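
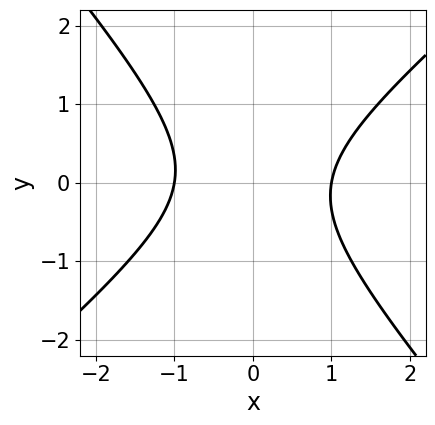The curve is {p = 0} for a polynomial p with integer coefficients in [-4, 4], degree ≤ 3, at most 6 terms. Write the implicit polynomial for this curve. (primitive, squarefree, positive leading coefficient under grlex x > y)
Degree: no degree-1 curve has this shape, so deg p = 2.
Observable constraints: the x-axis gridline crossings are at x ∈ {-1, 1}; the curve avoids every integer y-axis point in the box.
These observations pin down the coefficients.

3*x^2 - x*y - 3*y^2 - 3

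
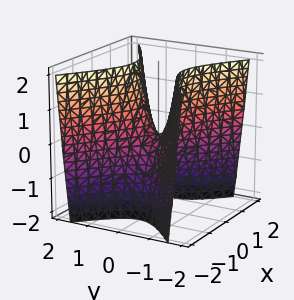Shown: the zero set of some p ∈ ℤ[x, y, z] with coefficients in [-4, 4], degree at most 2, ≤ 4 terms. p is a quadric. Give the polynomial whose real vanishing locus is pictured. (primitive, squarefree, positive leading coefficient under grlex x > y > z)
2*x^2 - 3*y^2 + z

The degree is 2 — a saddle surface; a quadric.
Symmetries: mirror symmetry x ↦ −x ⇒ only even powers of x; it's symmetric under y → −y, forcing even powers of y.
Reading off the gridlines: it crosses the y-axis at the gridline y = 0; one z-axis crossing is at z = 0; one x-axis crossing is at x = 0.
Assembling these constraints gives the stated polynomial.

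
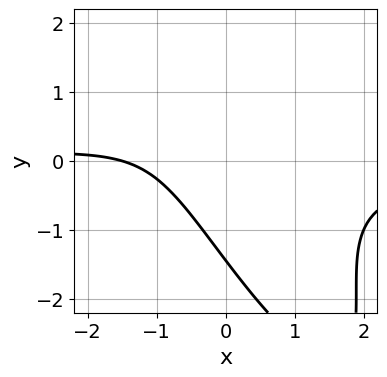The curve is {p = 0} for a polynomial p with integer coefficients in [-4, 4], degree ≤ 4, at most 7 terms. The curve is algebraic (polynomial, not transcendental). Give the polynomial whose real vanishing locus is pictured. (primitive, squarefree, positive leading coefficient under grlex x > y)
deg p = 3.
Solving for integer coefficients yields p as stated.

3*x^2*y + 3*x*y^2 + y^3 + 2*x + 3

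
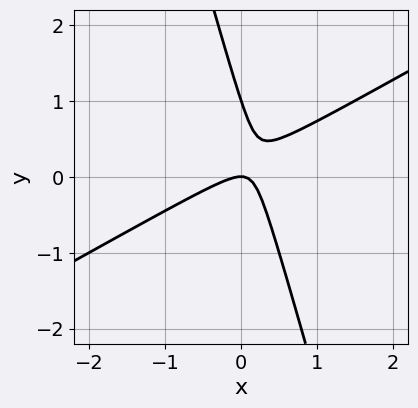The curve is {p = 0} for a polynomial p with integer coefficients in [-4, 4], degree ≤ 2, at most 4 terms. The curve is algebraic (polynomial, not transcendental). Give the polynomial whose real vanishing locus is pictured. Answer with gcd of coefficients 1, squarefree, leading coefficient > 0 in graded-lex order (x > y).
2*x^2 - 3*x*y - y^2 + y

First, degree: a generic line meets the curve in up to 2 points, so deg p = 2.
Next, checking where it meets the axes: one x-axis crossing is at x = 0; among the integer gridlines, it crosses the y-axis at y ∈ {0, 1}.
Finally, fitting integer coefficients to these (and the overall shape) gives p.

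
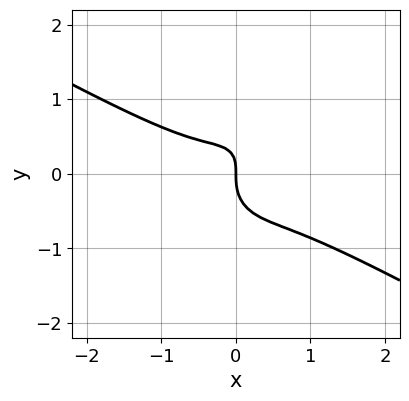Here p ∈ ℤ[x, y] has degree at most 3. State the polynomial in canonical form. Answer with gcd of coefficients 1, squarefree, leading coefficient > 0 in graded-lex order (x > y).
First, degree: no degree-2 curve has this shape, so deg p = 3.
Then, checking where it meets the axes: one x-axis crossing is at x = 0; it crosses the y-axis at the gridline y = 0.
Finally, matching integer coefficients to the picture gives p.

2*x^3 + 3*x^2*y + 2*y^3 - x*y + x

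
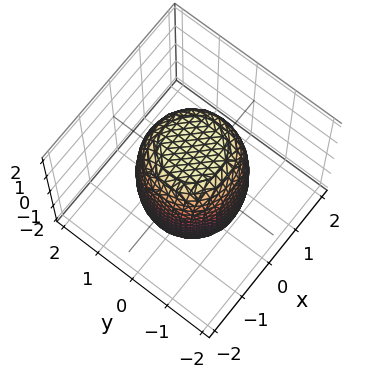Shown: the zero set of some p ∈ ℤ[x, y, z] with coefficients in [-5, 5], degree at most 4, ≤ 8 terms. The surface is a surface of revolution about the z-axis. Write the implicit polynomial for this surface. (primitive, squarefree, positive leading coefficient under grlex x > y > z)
2*x^4 + 4*x^2*y^2 + 2*y^4 - x^2 - y^2 + z^2 - 3

1. Degree: a generic line meets the surface in up to 4 points, so deg p = 4.
2. Symmetries: the z-axis is an axis of rotation, so x and y enter only as x² + y².
3. Observable constraints: a circular section at z = 1 has radius between 1 and 2.
4. Together with the visible shape, these determine p as stated.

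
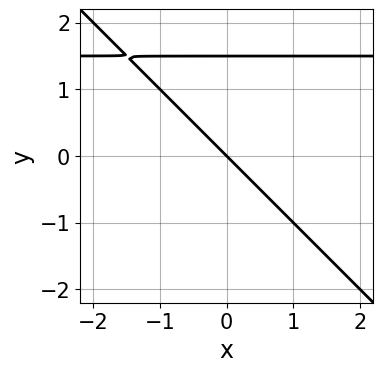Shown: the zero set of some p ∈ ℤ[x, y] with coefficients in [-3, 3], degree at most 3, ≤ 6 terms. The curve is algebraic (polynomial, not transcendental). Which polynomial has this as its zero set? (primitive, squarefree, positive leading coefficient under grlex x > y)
2*x*y + 2*y^2 - 3*x - 3*y

1. deg p = 2. The shape is more complex than any degree-1 curve.
2. From the visible intercepts: it crosses the y-axis at the gridline y = 0; one x-axis crossing is at x = 0.
3. These observations pin down the coefficients.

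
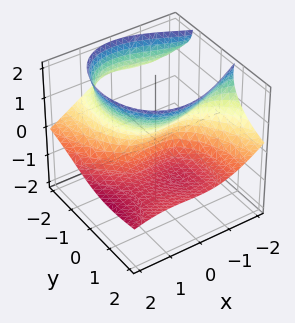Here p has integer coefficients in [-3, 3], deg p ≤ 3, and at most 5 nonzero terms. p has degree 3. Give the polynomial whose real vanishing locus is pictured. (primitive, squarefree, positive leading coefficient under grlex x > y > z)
x^3 + 2*x^2*z + 2*y^2*z - 3*z^2 + 3*y

First, deg p = 3. The shape is more complex than any degree-2 surface.
Then, checking where it meets the axes: it meets the y-axis at y = 0 (among the integer gridlines); one x-axis crossing is at x = 0; it crosses the z-axis at the gridline z = 0.
Finally, assembling these constraints gives the stated polynomial.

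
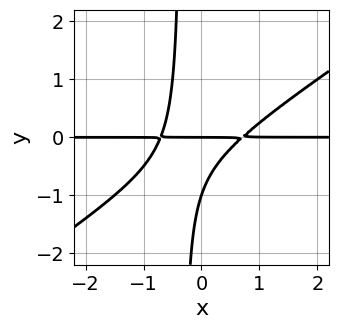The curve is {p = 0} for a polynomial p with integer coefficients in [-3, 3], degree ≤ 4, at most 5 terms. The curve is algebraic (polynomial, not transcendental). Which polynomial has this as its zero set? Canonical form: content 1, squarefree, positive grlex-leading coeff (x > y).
2*x^2*y - 3*x*y^2 - y^2 - y

(a) deg p = 3. No degree-2 curve has this shape.
(b) Observable constraints: among the integer gridlines, it crosses the y-axis at y ∈ {-1, 0}; the visible x-axis segment lies entirely on the curve.
(c) Fitting integer coefficients to these (and the overall shape) gives p.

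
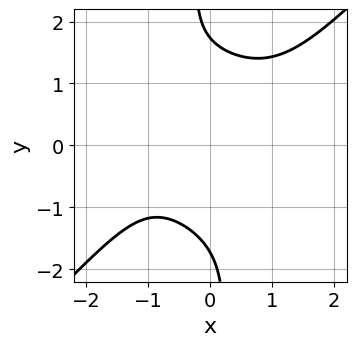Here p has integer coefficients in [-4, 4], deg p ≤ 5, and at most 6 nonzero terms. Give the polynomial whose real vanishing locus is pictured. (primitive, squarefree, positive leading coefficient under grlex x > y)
(a) Degree: no degree-3 curve has this shape, so deg p = 4.
(b) From the visible intercepts: no x-intercept at any integer in the box.
(c) Solving for integer coefficients yields p as stated.

x^4 - x*y^3 - y^2 + x + 3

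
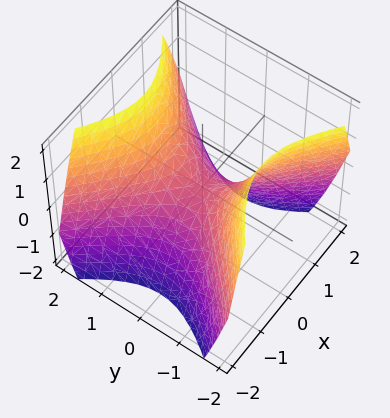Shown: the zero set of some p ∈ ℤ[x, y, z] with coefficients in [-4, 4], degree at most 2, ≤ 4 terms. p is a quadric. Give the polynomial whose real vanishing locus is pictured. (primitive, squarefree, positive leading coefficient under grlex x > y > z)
x^2 - y^2 + z

deg p = 2. A saddle surface; a quadric.
Symmetries: mirror symmetry x ↦ −x ⇒ only even powers of x; the y ↦ −y reflection is a symmetry, so y appears only in even powers.
Observable constraints: it meets the x-axis at x = 0 (among the integer gridlines); it crosses the z-axis at the gridline z = 0.
Matching integer coefficients to the picture gives p.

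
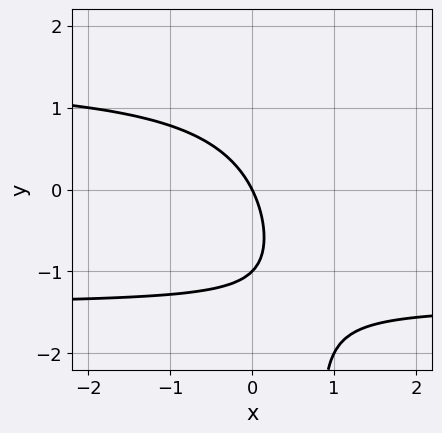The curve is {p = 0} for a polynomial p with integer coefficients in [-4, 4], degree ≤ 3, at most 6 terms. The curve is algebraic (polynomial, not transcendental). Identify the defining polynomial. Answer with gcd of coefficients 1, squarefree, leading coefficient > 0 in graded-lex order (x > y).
First, degree: no degree-2 curve has this shape, so deg p = 3.
Then, from the visible intercepts: the y-axis gridline crossings are at y ∈ {-1, 0}; it crosses the x-axis at the gridline x = 0.
Finally, these observations pin down the coefficients.

x*y^2 - y^2 - 2*x - y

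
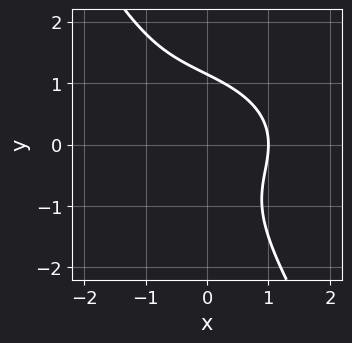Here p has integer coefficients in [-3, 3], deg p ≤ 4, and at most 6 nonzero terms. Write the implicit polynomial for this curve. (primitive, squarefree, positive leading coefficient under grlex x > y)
First, degree: the shape is more complex than any degree-2 curve, so deg p = 3.
Next, reading off the gridlines: one x-axis crossing is at x = 1.
Finally, putting this together gives p.

x^3 + 3*x*y^2 + 2*y^3 + 2*x^2 - 3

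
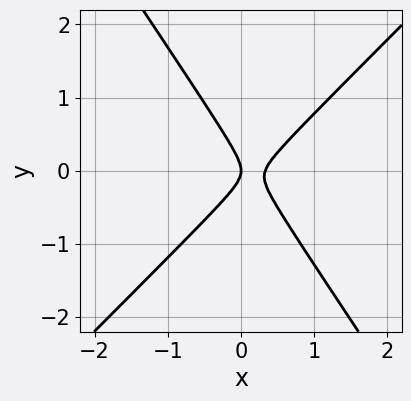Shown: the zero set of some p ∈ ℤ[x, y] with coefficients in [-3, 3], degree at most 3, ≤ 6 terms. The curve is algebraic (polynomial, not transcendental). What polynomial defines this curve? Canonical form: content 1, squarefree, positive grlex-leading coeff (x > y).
3*x^2 - x*y - 2*y^2 - x

First, degree: a generic line meets the curve in up to 2 points, so deg p = 2.
Then, from the axis intercepts and sections: it crosses the x-axis at the gridline x = 0; it meets the y-axis at y = 0 (among the integer gridlines).
Finally, the integer polynomial consistent with all of this is the stated p.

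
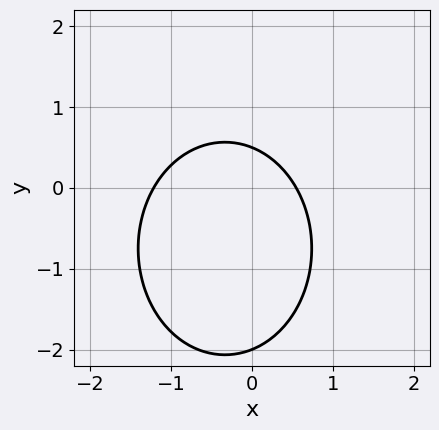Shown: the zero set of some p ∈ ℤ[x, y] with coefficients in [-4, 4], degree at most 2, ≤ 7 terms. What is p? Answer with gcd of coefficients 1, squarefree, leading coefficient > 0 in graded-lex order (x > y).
First, deg p = 2. The shape is more complex than any degree-1 curve.
Next, checking where it meets the axes: one y-axis crossing is at y = -2.
Finally, assembling these constraints gives the stated polynomial.

3*x^2 + 2*y^2 + 2*x + 3*y - 2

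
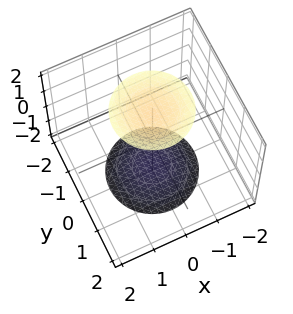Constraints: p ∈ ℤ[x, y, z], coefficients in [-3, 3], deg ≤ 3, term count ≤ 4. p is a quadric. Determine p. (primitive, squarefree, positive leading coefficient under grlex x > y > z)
x^2 + y^2 - z^2 + 3

First, I count 2 distinct pieces. They look like related sheets of one shape, so recover p as a whole.
Next, degree: two separate bowl-shaped sheets opening away from each other; a quadric, so deg p = 2.
Next, symmetry: the z-axis is an axis of rotation, so x and y enter only as x² + y²; mirror symmetry z ↦ −z ⇒ only even powers of z.
Then, from the visible intercepts: the surface avoids every integer y-axis point in the box; the surface avoids every integer x-axis point in the box; a circular section at z = 2 has radius exactly 1.
Finally, the integer polynomial consistent with all of this is the stated p.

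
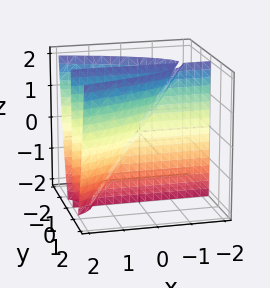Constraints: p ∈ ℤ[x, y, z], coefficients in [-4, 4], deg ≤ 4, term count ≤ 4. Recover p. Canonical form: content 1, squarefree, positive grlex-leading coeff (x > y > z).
3*y^3 - 3*x*y - 2*y*z

1. I count 2 distinct pieces.
2. Degree: a generic line meets the surface in up to 3 points, so deg p = 3.
3. Reading off the gridlines: the visible x-axis segment lies entirely on the surface; it crosses the y-axis at the gridline y = 0.
4. Fitting integer coefficients to these (and the overall shape) gives p.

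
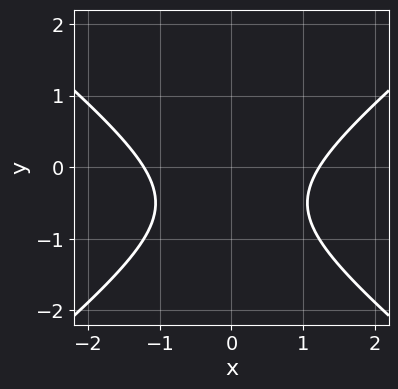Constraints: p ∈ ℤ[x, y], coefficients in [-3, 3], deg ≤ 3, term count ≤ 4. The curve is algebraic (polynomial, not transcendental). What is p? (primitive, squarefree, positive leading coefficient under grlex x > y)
2*x^2 - 3*y^2 - 3*y - 3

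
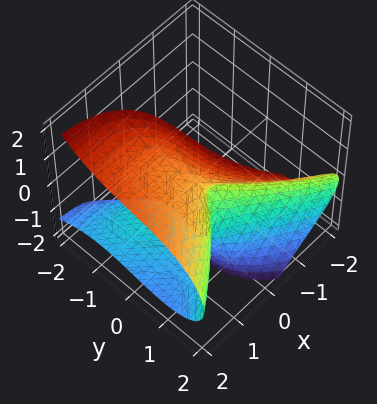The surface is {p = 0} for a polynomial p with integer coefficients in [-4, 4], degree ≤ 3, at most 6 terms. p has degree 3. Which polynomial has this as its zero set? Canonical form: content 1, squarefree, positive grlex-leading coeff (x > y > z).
First, the degree is 3 — no degree-2 surface has this shape.
Next, from the axis intercepts and sections: it meets the x-axis at x = 0 (among the integer gridlines); it meets the z-axis at z = 0 (among the integer gridlines).
Finally, solving for integer coefficients yields p as stated.

x*y*z + 3*x*z^2 + y^3 - 2*x^2 - z^2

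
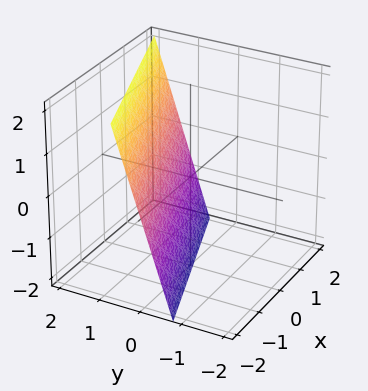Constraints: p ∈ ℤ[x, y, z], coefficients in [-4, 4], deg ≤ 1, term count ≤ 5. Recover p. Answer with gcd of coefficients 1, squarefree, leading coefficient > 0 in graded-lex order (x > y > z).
x - 3*y + z + 2

(a) Degree: the surface is flat (a plane), so deg p = 1.
(b) From the axis intercepts and sections: it crosses the x-axis at the gridline x = -2; it meets the z-axis at z = -2 (among the integer gridlines).
(c) Matching integer coefficients to the picture gives p.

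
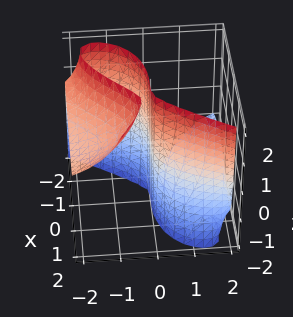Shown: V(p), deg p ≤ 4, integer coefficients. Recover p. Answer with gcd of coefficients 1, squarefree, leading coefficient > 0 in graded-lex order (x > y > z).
x^3 + 2*x*y*z - 2*y^2*z - 3*y

1. deg p = 3. The shape is more complex than any degree-2 surface.
2. Reading off the gridlines: one x-axis crossing is at x = 0; one y-axis crossing is at y = 0.
3. Solving for integer coefficients yields p as stated. Check: (0, 0, -2) on the z-axis lies on the surface, and p(0, 0, -2) = 0. ✓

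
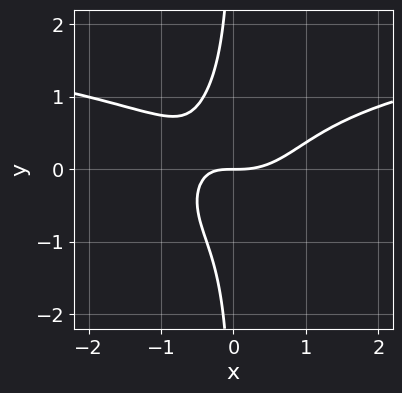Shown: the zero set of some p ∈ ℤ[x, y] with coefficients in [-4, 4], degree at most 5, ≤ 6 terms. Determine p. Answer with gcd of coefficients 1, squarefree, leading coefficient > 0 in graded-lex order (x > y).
x^3*y + 3*x*y^3 - 2*x^3 + 2*x*y + 2*y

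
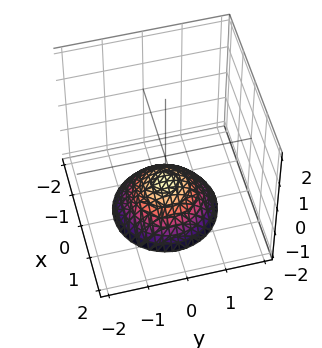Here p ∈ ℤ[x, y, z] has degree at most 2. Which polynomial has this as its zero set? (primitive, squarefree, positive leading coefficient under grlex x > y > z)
2*x^2 + 2*y^2 + 3*z + 3

First, the degree is 2 — the shape is more complex than any degree-1 surface.
Then, symmetries: rotational symmetry about the z-axis ⇒ p depends on x, y only through x² + y².
Next, observable constraints: the surface avoids every integer x-axis point in the box; it crosses the z-axis at the gridline z = -1; a circular section at z = -2 has radius between 1 and 2; the surface avoids every integer y-axis point in the box.
Finally, the integer polynomial consistent with all of this is the stated p.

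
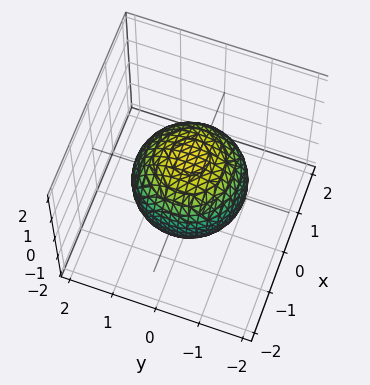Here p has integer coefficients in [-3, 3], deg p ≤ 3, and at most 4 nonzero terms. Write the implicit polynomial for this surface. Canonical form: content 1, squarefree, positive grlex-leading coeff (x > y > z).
1. deg p = 2. Bounded and convex; a quadric.
2. Symmetries: mirror symmetry z ↦ −z ⇒ only even powers of z; the z-axis is an axis of rotation, so x and y enter only as x² + y².
3. Reading off the gridlines: a circular section at z = 1 has radius between 0 and 1.
4. Assembling these constraints gives the stated polynomial.

2*x^2 + 2*y^2 + 2*z^2 - 3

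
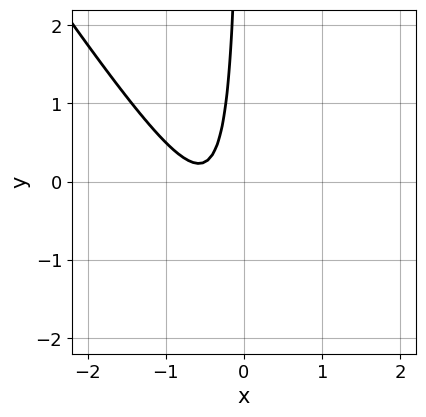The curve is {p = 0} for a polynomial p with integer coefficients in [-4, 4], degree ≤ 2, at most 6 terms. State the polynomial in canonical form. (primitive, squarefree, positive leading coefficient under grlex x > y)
3*x^2 + 2*x*y + 3*x + 1

Degree: no degree-1 curve has this shape, so deg p = 2.
From the visible intercepts: the curve avoids every integer x-axis point in the box; it misses every integer gridline on the y-axis.
Fitting integer coefficients to these (and the overall shape) gives p.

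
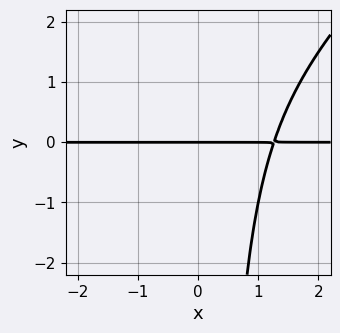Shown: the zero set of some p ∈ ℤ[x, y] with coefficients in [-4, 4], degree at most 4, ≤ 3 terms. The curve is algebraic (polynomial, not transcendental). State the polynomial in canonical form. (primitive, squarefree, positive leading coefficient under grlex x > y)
x^3*y - x^2*y^2 - 2*y

(a) Degree: no degree-3 curve has this shape, so deg p = 4.
(b) From the axis intercepts and sections: every point of the x-axis in the box is on the curve; it meets the y-axis at y = 0 (among the integer gridlines).
(c) Together with the visible shape, these determine p as stated.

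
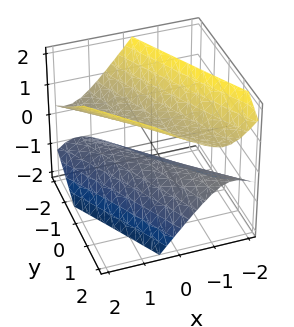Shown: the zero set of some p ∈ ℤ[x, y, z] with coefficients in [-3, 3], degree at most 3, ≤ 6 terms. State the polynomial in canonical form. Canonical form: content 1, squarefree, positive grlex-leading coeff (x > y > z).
2*x^2 + 3*x*y - x*z + y^2 - 2*z^2 + 1

(a) I count 2 distinct pieces.
(b) Degree: a generic line meets the surface in up to 2 points, so deg p = 2.
(c) Observable constraints: no x-intercept at any integer in the box; it misses every integer gridline on the y-axis.
(d) Putting this together gives p.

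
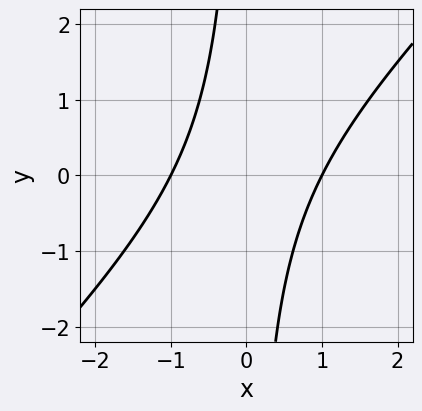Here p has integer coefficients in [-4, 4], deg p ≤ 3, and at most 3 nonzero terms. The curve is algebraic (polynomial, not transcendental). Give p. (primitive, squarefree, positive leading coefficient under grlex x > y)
x^2 - x*y - 1

1. The degree is 2 — a generic line meets the curve in up to 2 points.
2. From the axis intercepts and sections: the x-axis gridline crossings are at x ∈ {-1, 1}; the curve avoids every integer y-axis point in the box.
3. Solving for integer coefficients yields p as stated.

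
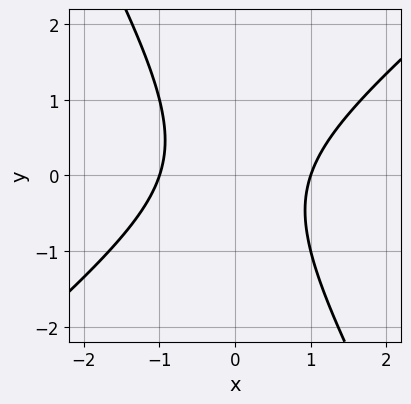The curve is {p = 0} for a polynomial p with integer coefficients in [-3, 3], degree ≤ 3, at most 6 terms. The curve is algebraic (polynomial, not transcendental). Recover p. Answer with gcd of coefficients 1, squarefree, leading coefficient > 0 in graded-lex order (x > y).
1. The degree is 2 — no degree-1 curve has this shape.
2. From the axis intercepts and sections: among the integer gridlines, it crosses the x-axis at x ∈ {-1, 1}; no y-intercept at any integer in the box.
3. The integer polynomial consistent with all of this is the stated p.

3*x^2 - 2*x*y - 2*y^2 - 3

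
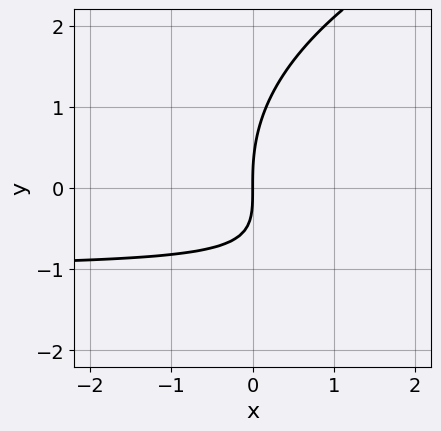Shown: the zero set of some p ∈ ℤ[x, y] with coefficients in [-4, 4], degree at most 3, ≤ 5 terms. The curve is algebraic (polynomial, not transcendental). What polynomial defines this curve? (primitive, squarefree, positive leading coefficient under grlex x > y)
(a) deg p = 3.
(b) From the axis intercepts and sections: it crosses the x-axis at the gridline x = 0; one y-axis crossing is at y = 0.
(c) These observations pin down the coefficients.

y^3 - 3*x*y - 3*x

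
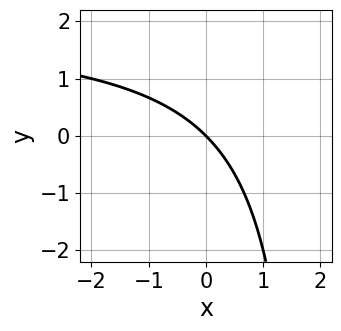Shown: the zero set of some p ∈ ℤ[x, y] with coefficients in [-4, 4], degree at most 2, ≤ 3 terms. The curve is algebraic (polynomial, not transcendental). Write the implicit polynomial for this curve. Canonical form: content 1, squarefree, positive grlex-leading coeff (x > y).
x*y - 2*x - 2*y

Degree: no degree-1 curve has this shape, so deg p = 2.
Against the integer gridlines: one x-axis crossing is at x = 0; one y-axis crossing is at y = 0.
Matching integer coefficients to the picture gives p.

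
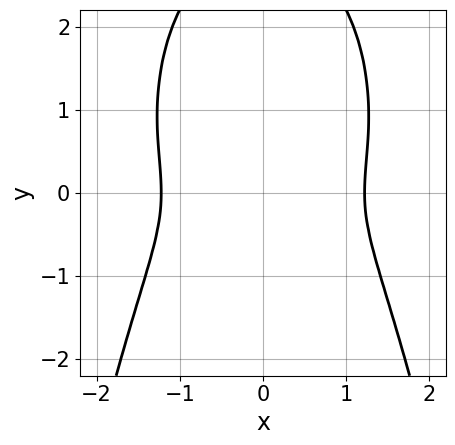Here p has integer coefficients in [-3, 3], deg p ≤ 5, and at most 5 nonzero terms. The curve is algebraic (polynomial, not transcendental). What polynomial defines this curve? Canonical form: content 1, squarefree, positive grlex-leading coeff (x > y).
2*x^4 + x^2*y^2 + y^3 - 3*x^2 - 3*y^2

1. Degree: no degree-3 curve has this shape, so deg p = 4.
2. Symmetries: mirror symmetry x ↦ −x ⇒ only even powers of x.
3. Fitting integer coefficients to these (and the overall shape) gives p.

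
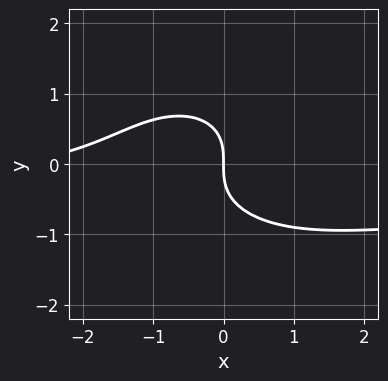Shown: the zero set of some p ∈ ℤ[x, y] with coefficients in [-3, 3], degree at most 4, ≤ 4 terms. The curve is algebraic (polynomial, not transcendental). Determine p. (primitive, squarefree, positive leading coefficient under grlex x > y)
(a) Degree: a generic line meets the curve in up to 3 points, so deg p = 3.
(b) Checking where it meets the axes: it meets the y-axis at y = 0 (among the integer gridlines); it meets the x-axis at x = 0 (among the integer gridlines).
(c) Solving for integer coefficients yields p as stated.

2*x^2*y + 3*y^3 + x^2 + 3*x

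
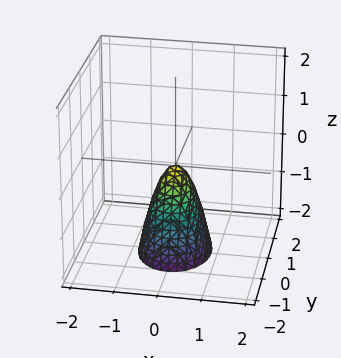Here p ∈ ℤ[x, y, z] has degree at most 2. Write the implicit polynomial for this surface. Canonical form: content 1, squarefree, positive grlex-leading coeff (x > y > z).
3*x^2 + 2*y^2 + z

deg p = 2. A paraboloid; a quadric.
Symmetries: it's symmetric under y → −y, forcing even powers of y; it's symmetric under x → −x, forcing even powers of x.
From the visible intercepts: one y-axis crossing is at y = 0; one x-axis crossing is at x = 0; it crosses the z-axis at the gridline z = 0.
Together with the visible shape, these determine p as stated.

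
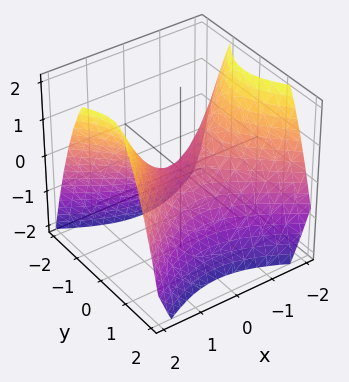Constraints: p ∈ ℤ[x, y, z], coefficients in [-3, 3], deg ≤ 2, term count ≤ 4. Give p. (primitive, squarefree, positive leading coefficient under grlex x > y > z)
2*x^2 - 3*y^2 - 3*z

(a) The degree is 2 — a hyperbolic paraboloid; a quadric.
(b) Symmetries: mirror symmetry x ↦ −x ⇒ only even powers of x; the y ↦ −y reflection is a symmetry, so y appears only in even powers.
(c) Reading off the gridlines: it meets the z-axis at z = 0 (among the integer gridlines); one x-axis crossing is at x = 0; it meets the y-axis at y = 0 (among the integer gridlines).
(d) Putting this together gives p.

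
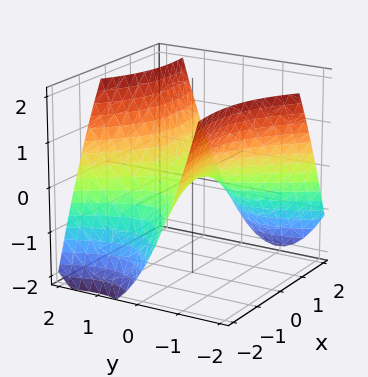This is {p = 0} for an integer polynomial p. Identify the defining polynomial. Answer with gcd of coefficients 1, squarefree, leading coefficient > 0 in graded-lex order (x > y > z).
First, degree: a generic line meets the surface in up to 2 points, so deg p = 2.
Then, reading off the gridlines: one y-axis crossing is at y = 0; it meets the z-axis at z = 0 (among the integer gridlines).
Finally, these observations pin down the coefficients.

x^2 - 2*x*y - 2*y^2 + 3*z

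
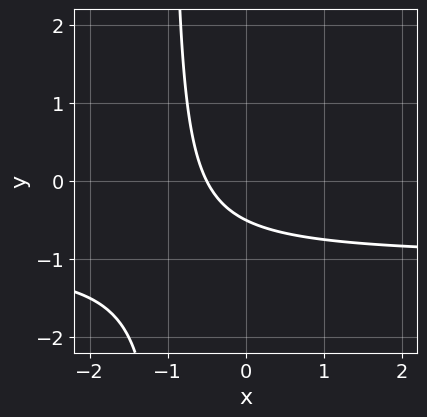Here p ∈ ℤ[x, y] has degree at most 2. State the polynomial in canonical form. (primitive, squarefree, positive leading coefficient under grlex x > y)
2*x*y + 2*x + 2*y + 1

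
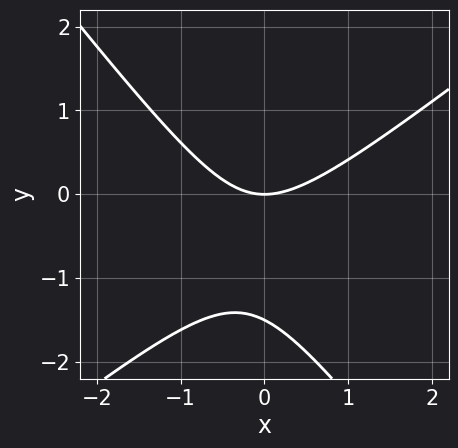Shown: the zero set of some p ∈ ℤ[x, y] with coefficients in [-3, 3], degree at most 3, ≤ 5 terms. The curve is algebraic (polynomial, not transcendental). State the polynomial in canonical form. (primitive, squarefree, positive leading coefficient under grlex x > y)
2*x^2 - x*y - 2*y^2 - 3*y

1. The degree is 2 — the shape is more complex than any degree-1 curve.
2. Against the integer gridlines: it meets the y-axis at y = 0 (among the integer gridlines); it meets the x-axis at x = 0 (among the integer gridlines).
3. Fitting integer coefficients to these (and the overall shape) gives p.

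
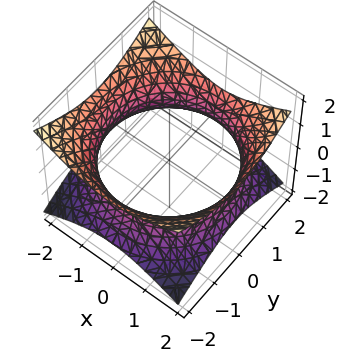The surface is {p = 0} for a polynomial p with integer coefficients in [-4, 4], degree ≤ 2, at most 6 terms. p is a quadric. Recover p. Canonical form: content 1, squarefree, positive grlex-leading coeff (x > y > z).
x^2 + y^2 - 2*z^2 - 3

(a) deg p = 2. One connected sheet with a waist; a quadric.
(b) Symmetries: rotational symmetry about the z-axis ⇒ p depends on x, y only through x² + y²; mirror symmetry z ↦ −z ⇒ only even powers of z.
(c) Checking where it meets the axes: a circular section at z = 0 has radius between 1 and 2; it misses every integer gridline on the z-axis.
(d) Fitting integer coefficients to these (and the overall shape) gives p.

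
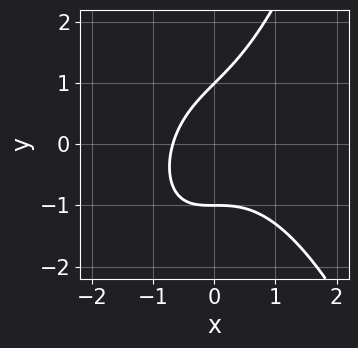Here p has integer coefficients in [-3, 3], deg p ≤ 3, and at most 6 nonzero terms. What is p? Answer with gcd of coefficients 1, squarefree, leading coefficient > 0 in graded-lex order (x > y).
First, the degree is 3 — a generic line meets the curve in up to 3 points.
Then, reading off the gridlines: among the integer gridlines, it crosses the y-axis at y ∈ {-1, 1}.
Finally, fitting integer coefficients to these (and the overall shape) gives p.

x^3 + x*y - y^2 + x + 1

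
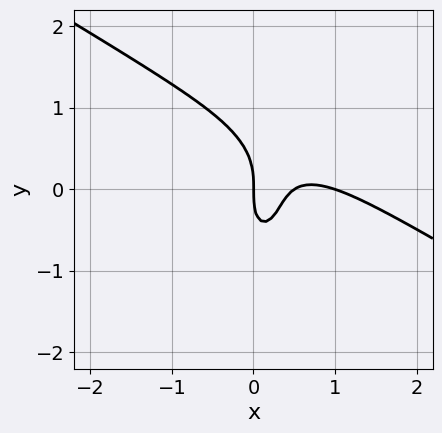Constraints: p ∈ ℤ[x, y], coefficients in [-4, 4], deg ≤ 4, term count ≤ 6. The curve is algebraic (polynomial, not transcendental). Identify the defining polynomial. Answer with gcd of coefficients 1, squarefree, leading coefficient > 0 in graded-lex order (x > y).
2*x^3 + 3*x^2*y + y^3 - 3*x^2 + x

The degree is 3 — the shape is more complex than any degree-2 curve.
Against the integer gridlines: it crosses the y-axis at the gridline y = 0; among the integer gridlines, it crosses the x-axis at x ∈ {0, 1}.
Together with the visible shape, these determine p as stated.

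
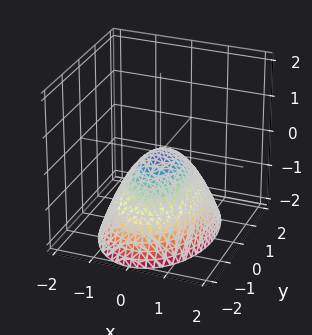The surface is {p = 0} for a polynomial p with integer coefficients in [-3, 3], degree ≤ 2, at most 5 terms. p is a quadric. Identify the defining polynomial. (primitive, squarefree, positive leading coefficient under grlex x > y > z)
2*x^2 + y^2 + 2*z

First, degree: a single bowl opening along one axis; a quadric, so deg p = 2.
Then, symmetries: mirror symmetry x ↦ −x ⇒ only even powers of x; it's symmetric under y → −y, forcing even powers of y.
Then, checking where it meets the axes: it meets the x-axis at x = 0 (among the integer gridlines); it crosses the z-axis at the gridline z = 0.
Finally, fitting integer coefficients to these (and the overall shape) gives p.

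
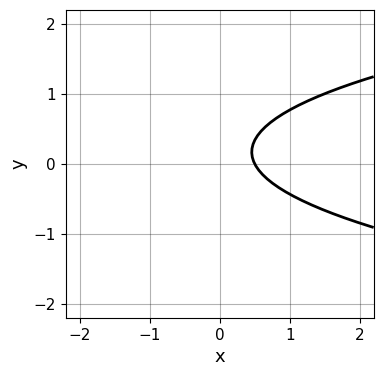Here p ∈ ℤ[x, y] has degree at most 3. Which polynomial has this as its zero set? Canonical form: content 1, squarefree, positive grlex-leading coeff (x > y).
1. deg p = 2. No degree-1 curve has this shape.
2. Reading off the gridlines: no y-intercept at any integer in the box.
3. Together with the visible shape, these determine p as stated.

3*y^2 - 2*x - y + 1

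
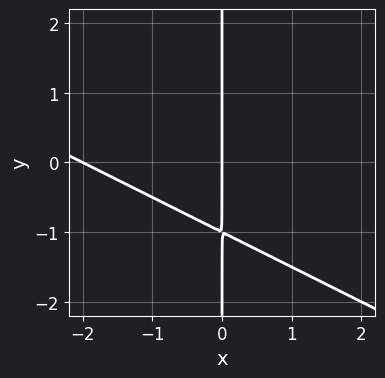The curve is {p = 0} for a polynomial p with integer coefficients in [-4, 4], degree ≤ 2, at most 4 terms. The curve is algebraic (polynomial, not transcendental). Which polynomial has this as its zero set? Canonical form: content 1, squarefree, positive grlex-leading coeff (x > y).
x^2 + 2*x*y + 2*x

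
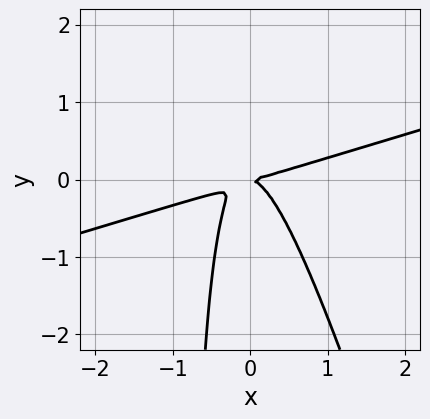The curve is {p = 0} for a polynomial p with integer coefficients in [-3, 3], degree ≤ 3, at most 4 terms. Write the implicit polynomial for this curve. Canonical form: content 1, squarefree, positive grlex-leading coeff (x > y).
x^3 - 3*x^2*y - x*y^2 - y^2

deg p = 3. No degree-2 curve has this shape.
Checking where it meets the axes: one y-axis crossing is at y = 0; one x-axis crossing is at x = 0.
Fitting integer coefficients to these (and the overall shape) gives p.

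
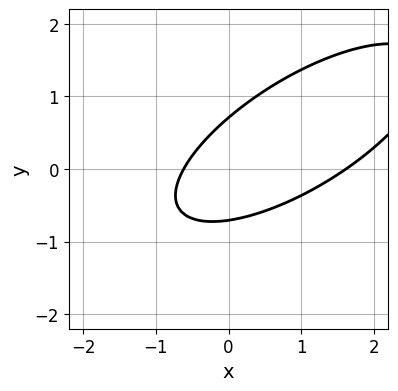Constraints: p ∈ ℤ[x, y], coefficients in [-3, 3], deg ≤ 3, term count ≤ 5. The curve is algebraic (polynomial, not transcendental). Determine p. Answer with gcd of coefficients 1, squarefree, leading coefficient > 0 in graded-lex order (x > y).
(a) deg p = 2. The shape is more complex than any degree-1 curve.
(b) Solving for integer coefficients yields p as stated.

x^2 - 2*x*y + 2*y^2 - x - 1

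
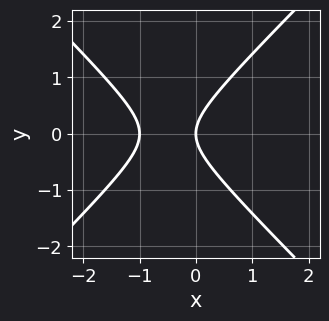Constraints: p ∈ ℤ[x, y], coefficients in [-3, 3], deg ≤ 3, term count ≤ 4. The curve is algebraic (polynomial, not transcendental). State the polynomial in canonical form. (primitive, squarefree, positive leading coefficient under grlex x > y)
First, deg p = 2.
Next, symmetries: mirror symmetry y ↦ −y ⇒ only even powers of y.
Next, checking where it meets the axes: the x-axis gridline crossings are at x ∈ {-1, 0}; it crosses the y-axis at the gridline y = 0.
Finally, the integer polynomial consistent with all of this is the stated p.

x^2 - y^2 + x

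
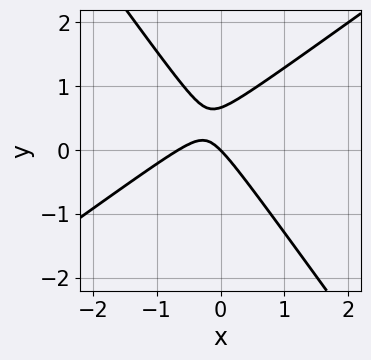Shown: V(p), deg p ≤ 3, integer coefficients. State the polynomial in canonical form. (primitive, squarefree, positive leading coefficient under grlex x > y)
1. Degree: a generic line meets the curve in up to 2 points, so deg p = 2.
2. Checking where it meets the axes: one y-axis crossing is at y = 0; it meets the x-axis at x = 0 (among the integer gridlines).
3. Together with the visible shape, these determine p as stated.

3*x^2 - 2*x*y - 3*y^2 + 2*x + 2*y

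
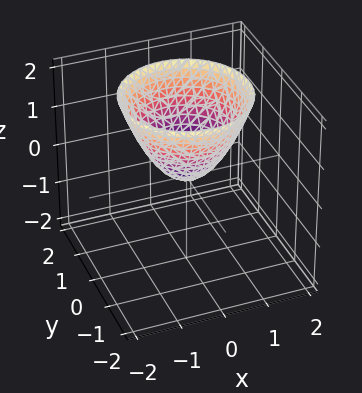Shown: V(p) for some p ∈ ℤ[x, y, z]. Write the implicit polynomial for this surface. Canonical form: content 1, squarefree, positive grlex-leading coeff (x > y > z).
x^2 + y^2 - z

First, the degree is 2 — a single bowl opening along one axis; a quadric.
Then, symmetry: the z-axis is an axis of rotation, so x and y enter only as x² + y².
Next, from the axis intercepts and sections: it crosses the z-axis at the gridline z = 0; a circular section at z = 1 has radius exactly 1; one x-axis crossing is at x = 0.
Finally, these observations pin down the coefficients.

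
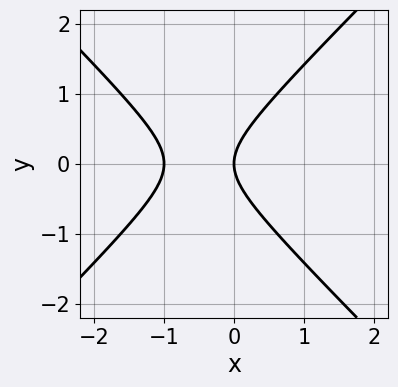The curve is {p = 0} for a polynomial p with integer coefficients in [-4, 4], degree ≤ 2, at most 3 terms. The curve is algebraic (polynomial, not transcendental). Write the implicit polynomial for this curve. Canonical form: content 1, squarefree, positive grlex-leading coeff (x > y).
x^2 - y^2 + x

(a) Degree: no degree-1 curve has this shape, so deg p = 2.
(b) Symmetries: mirror symmetry y ↦ −y ⇒ only even powers of y.
(c) From the visible intercepts: it meets the y-axis at y = 0 (among the integer gridlines); the x-axis gridline crossings are at x ∈ {-1, 0}.
(d) Together with the visible shape, these determine p as stated.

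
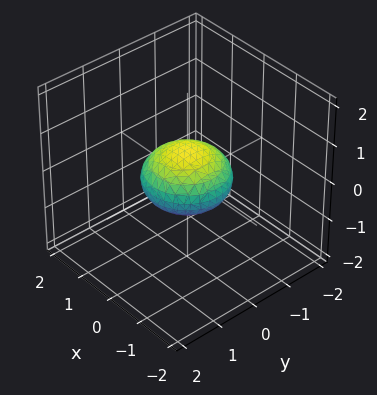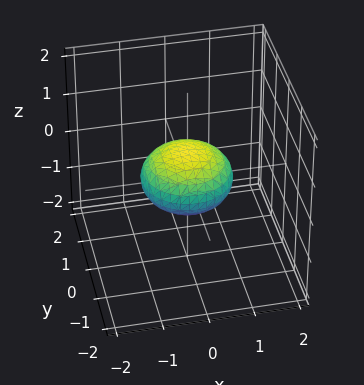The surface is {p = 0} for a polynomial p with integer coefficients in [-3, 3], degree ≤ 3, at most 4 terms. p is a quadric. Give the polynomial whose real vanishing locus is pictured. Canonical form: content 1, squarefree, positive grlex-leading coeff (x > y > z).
x^2 + y^2 + 2*z^2 - 1

The degree is 2 — bounded and convex; a quadric.
Symmetry: the surface is invariant under rotation about z: p = q(x² + y², z); the z ↦ −z reflection is a symmetry, so z appears only in even powers.
Checking where it meets the axes: a circular section at z = 0 has radius exactly 1; among the integer gridlines, it crosses the x-axis at x ∈ {-1, 1}; among the integer gridlines, it crosses the y-axis at y ∈ {-1, 1}.
These observations pin down the coefficients.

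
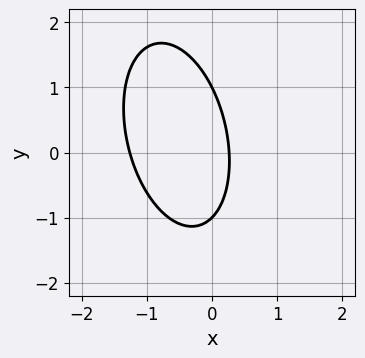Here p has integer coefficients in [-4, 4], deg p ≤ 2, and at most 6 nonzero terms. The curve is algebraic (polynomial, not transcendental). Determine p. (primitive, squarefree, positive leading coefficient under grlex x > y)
3*x^2 + x*y + y^2 + 3*x - 1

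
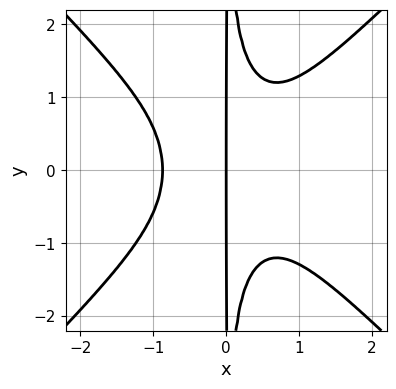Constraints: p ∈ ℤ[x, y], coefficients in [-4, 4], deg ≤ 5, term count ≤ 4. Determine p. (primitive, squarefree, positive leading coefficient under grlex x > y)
3*x^4 - 3*x^2*y^2 + 2*x

The degree is 4 — no degree-3 curve has this shape.
Symmetries: mirror symmetry y ↦ −y ⇒ only even powers of y.
From the visible intercepts: the visible y-axis segment lies entirely on the curve; one x-axis crossing is at x = 0.
Together with the visible shape, these determine p as stated.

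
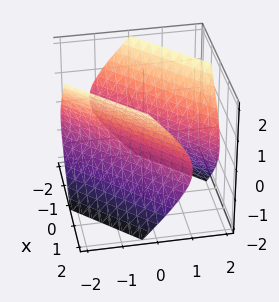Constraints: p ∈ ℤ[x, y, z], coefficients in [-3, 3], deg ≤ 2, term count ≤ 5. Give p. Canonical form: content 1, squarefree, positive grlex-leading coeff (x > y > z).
1. The picture has 2 separate pieces. They look like related sheets of one shape, so recover p as a whole.
2. deg p = 2. No degree-1 surface has this shape.
3. From the axis intercepts and sections: among the integer gridlines, it crosses the x-axis at x ∈ {-1, 1}; the surface avoids every integer z-axis point in the box; among the integer gridlines, it crosses the y-axis at y ∈ {-1, 1}.
4. Assembling these constraints gives the stated polynomial.

x^2 - 2*x*y + y^2 - z^2 - 1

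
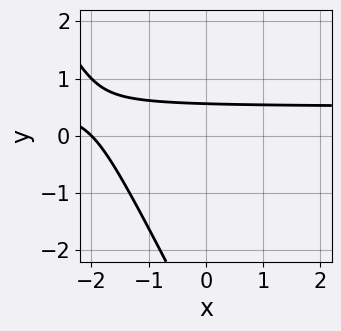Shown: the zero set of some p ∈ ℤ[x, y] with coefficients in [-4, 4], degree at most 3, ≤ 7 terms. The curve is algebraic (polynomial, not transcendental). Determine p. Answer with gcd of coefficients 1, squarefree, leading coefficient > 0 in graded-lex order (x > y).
2*x*y + y^2 - x + 3*y - 2

First, deg p = 2. The shape is more complex than any degree-1 curve.
Then, observable constraints: one x-axis crossing is at x = -2.
Finally, together with the visible shape, these determine p as stated.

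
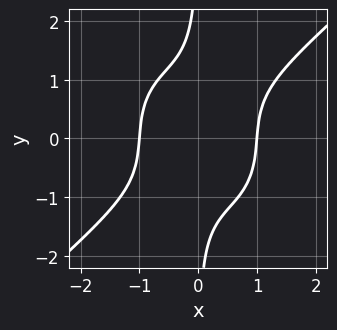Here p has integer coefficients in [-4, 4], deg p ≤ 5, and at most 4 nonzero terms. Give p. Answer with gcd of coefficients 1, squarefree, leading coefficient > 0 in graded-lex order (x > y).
3*x^4 - x^3*y - 3*x*y^3 - 3

First, degree: no degree-3 curve has this shape, so deg p = 4.
Then, from the axis intercepts and sections: no y-intercept at any integer in the box; among the integer gridlines, it crosses the x-axis at x ∈ {-1, 1}.
Finally, fitting integer coefficients to these (and the overall shape) gives p.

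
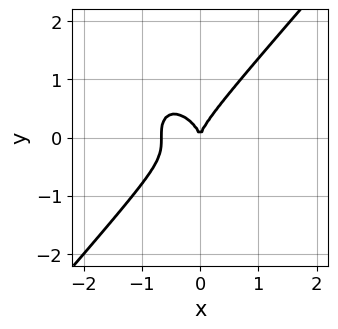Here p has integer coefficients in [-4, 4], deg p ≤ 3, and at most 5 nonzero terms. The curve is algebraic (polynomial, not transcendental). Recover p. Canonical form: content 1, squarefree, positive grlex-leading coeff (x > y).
3*x^3 - 2*y^3 + 2*x^2

(a) The degree is 3 — a generic line meets the curve in up to 3 points.
(b) From the axis intercepts and sections: it meets the y-axis at y = 0 (among the integer gridlines); it crosses the x-axis at the gridline x = 0.
(c) Together with the visible shape, these determine p as stated.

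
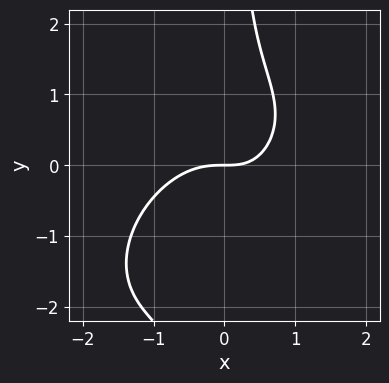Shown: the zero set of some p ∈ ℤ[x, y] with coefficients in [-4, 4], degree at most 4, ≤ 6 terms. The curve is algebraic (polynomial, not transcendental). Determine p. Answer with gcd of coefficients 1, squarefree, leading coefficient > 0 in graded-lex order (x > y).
(a) The degree is 3 — no degree-2 curve has this shape.
(b) From the visible intercepts: it meets the y-axis at y = 0 (among the integer gridlines); one x-axis crossing is at x = 0.
(c) Together with the visible shape, these determine p as stated.

3*x^3 - 3*x^2*y + 3*x*y^2 + 2*x*y - 3*y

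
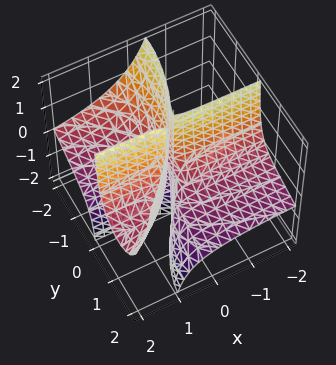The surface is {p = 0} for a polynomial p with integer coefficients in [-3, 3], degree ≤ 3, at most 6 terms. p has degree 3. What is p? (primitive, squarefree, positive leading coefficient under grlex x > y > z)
3*x*y*z - y^3 - 2*y^2*z + 2*x*y - x

1. There are 3 components. Treating them together as one polynomial.
2. deg p = 3. The shape is more complex than any degree-2 surface.
3. Checking where it meets the axes: the visible z-axis segment lies entirely on the surface; one y-axis crossing is at y = 0.
4. The integer polynomial consistent with all of this is the stated p.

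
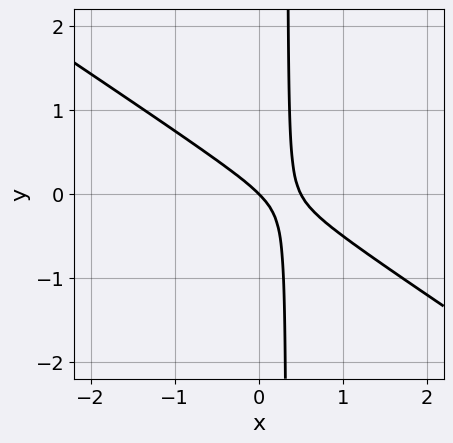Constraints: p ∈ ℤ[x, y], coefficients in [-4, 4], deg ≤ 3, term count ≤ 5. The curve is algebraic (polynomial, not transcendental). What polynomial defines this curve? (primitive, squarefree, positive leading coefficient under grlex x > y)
(a) Degree: the shape is more complex than any degree-1 curve, so deg p = 2.
(b) Against the integer gridlines: it crosses the x-axis at the gridline x = 0; it crosses the y-axis at the gridline y = 0.
(c) Assembling these constraints gives the stated polynomial.

2*x^2 + 3*x*y - x - y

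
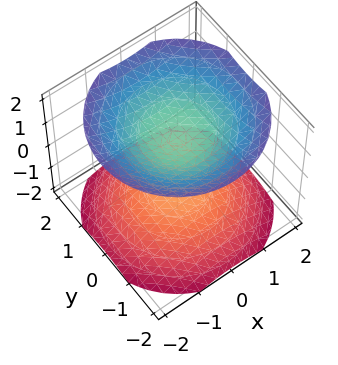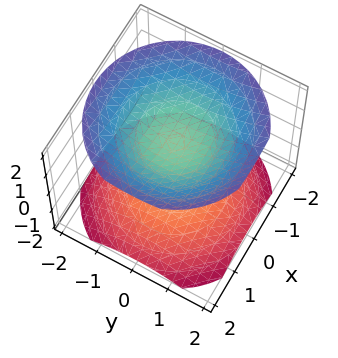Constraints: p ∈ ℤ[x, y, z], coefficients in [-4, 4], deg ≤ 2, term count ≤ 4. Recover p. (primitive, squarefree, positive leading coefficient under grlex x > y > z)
2*x^2 + 2*y^2 - 3*z^2 + 3

1. I count 2 distinct pieces.
2. deg p = 2.
3. Symmetry: every cross-section ⟂ z is a circle, so x, y appear only via x² + y².
4. Reading off the gridlines: the surface avoids every integer y-axis point in the box; the surface avoids every integer x-axis point in the box; among the integer gridlines, it crosses the z-axis at z ∈ {-1, 1}.
5. These observations pin down the coefficients.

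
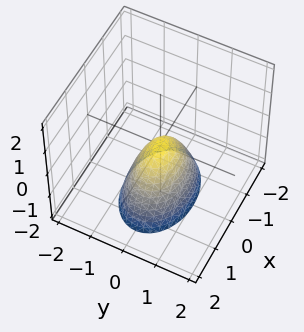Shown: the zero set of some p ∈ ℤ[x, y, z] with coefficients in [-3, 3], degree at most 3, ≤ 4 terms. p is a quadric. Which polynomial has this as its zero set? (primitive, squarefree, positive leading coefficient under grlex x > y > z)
deg p = 2. A single bowl opening along one axis; a quadric.
Symmetries: the x ↦ −x reflection is a symmetry, so x appears only in even powers; mirror symmetry y ↦ −y ⇒ only even powers of y.
Observable constraints: it meets the z-axis at z = 0 (among the integer gridlines); it meets the x-axis at x = 0 (among the integer gridlines).
Putting this together gives p.

x^2 + 2*y^2 + z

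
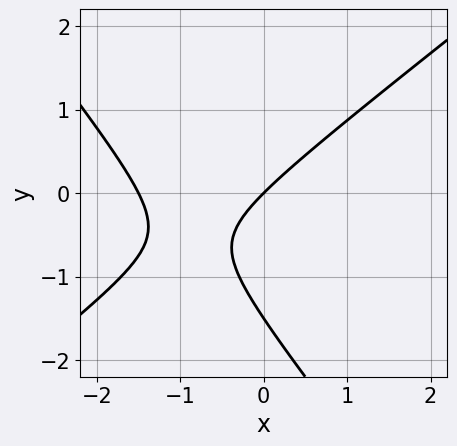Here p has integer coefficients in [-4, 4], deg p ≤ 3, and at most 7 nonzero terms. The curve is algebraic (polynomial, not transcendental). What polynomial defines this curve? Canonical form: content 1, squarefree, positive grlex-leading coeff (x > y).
(a) deg p = 2. A generic line meets the curve in up to 2 points.
(b) From the axis intercepts and sections: one y-axis crossing is at y = 0; it crosses the x-axis at the gridline x = 0.
(c) Together with the visible shape, these determine p as stated.

2*x^2 - x*y - 2*y^2 + 3*x - 3*y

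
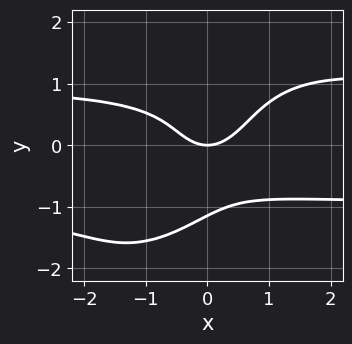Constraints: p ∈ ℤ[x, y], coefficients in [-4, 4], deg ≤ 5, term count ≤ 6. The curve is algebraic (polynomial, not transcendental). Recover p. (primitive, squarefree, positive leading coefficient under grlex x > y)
3*x^2*y^2 - 3*x*y^3 + 2*y^4 - 3*x^2 + 3*y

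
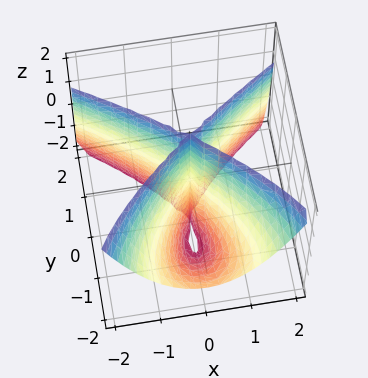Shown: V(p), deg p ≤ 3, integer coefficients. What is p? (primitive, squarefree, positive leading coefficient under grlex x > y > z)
y^3 + y^2*z - 3*x^2 + 3*y^2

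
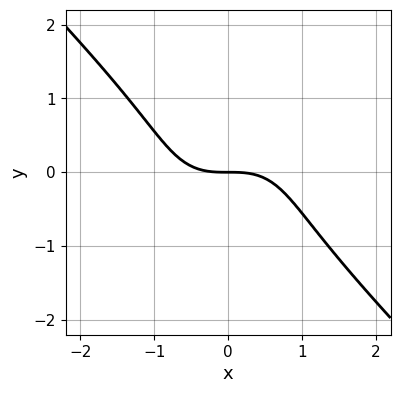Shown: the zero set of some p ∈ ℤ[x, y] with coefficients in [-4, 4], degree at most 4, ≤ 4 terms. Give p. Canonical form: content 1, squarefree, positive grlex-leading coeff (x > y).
2*x^3 + 2*y^3 + 3*y

1. Degree: a generic line meets the curve in up to 3 points, so deg p = 3.
2. Observable constraints: it meets the x-axis at x = 0 (among the integer gridlines); one y-axis crossing is at y = 0.
3. These observations pin down the coefficients.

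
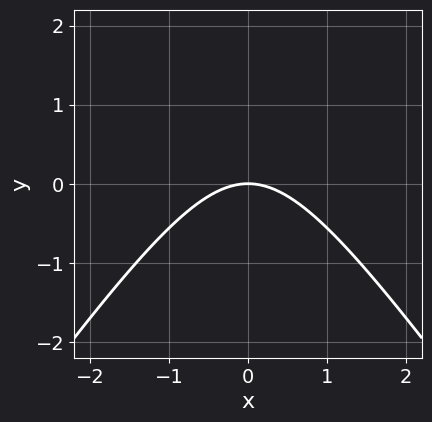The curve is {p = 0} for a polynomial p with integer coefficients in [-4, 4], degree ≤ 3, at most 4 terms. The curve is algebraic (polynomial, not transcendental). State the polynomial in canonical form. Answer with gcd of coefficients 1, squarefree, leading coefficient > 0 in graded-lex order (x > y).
1. The degree is 2 — a generic line meets the curve in up to 2 points.
2. Symmetries: mirror symmetry x ↦ −x ⇒ only even powers of x.
3. From the visible intercepts: it crosses the x-axis at the gridline x = 0; one y-axis crossing is at y = 0.
4. Assembling these constraints gives the stated polynomial.

2*x^2 - y^2 + 3*y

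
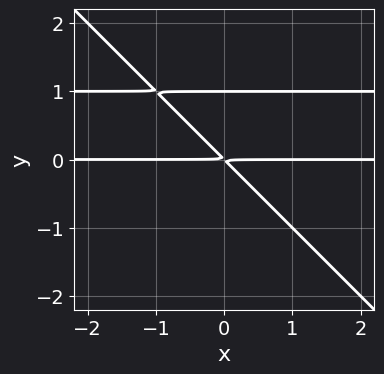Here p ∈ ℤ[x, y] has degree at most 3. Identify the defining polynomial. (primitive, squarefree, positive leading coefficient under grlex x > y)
x*y^2 + y^3 - x*y - y^2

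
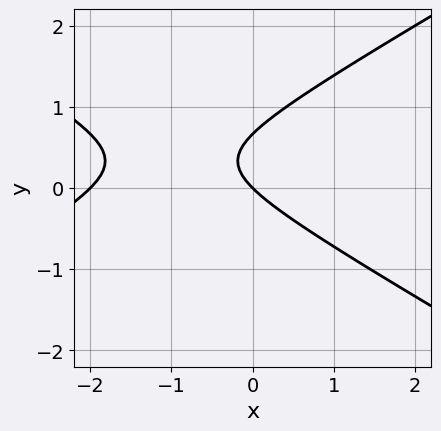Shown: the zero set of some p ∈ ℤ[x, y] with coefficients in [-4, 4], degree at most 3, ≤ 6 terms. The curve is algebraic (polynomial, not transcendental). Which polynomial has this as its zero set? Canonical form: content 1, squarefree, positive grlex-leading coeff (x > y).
x^2 - 3*y^2 + 2*x + 2*y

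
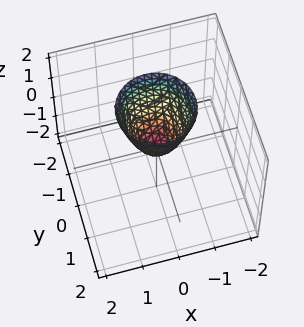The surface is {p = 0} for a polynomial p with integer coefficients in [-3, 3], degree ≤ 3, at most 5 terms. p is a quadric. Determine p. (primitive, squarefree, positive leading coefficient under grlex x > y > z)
2*x^2 + 2*y^2 - z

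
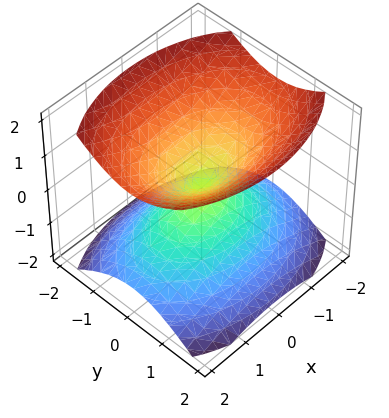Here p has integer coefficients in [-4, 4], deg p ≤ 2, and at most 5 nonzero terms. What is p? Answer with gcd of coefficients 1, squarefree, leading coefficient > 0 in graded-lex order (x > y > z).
1. There are 2 components. They look like related sheets of one shape, so recover p as a whole.
2. Degree: a double cone through the origin; a quadric, so deg p = 2.
3. Symmetries: mirror symmetry y ↦ −y ⇒ only even powers of y; mirror symmetry z ↦ −z ⇒ only even powers of z; mirror symmetry x ↦ −x ⇒ only even powers of x.
4. Checking where it meets the axes: it meets the x-axis at x = 0 (among the integer gridlines); it meets the z-axis at z = 0 (among the integer gridlines).
5. Fitting integer coefficients to these (and the overall shape) gives p.

x^2 + 2*y^2 - 2*z^2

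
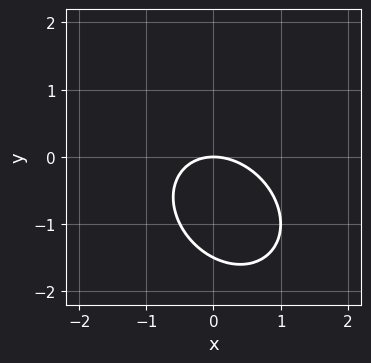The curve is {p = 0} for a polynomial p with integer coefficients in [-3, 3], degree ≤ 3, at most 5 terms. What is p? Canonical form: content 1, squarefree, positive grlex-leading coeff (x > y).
(a) The degree is 2 — no degree-1 curve has this shape.
(b) From the visible intercepts: one x-axis crossing is at x = 0; it meets the y-axis at y = 0 (among the integer gridlines).
(c) Assembling these constraints gives the stated polynomial.

2*x^2 + x*y + 2*y^2 + 3*y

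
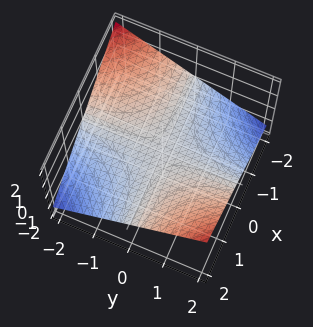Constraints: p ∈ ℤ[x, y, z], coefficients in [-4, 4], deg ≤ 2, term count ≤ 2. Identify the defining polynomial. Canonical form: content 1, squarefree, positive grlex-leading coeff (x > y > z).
x*y - 3*z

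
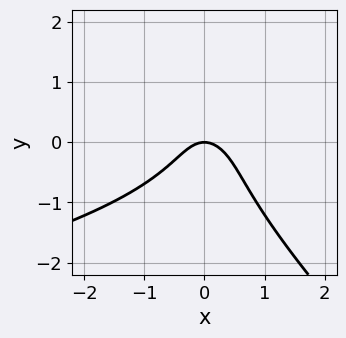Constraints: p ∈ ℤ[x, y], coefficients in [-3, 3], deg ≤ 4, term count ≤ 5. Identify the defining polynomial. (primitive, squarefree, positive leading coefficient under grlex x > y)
2*x*y^2 + 2*y^3 + 3*x^2 + 2*y

First, deg p = 3. The shape is more complex than any degree-2 curve.
Then, checking where it meets the axes: it meets the y-axis at y = 0 (among the integer gridlines); it meets the x-axis at x = 0 (among the integer gridlines).
Finally, together with the visible shape, these determine p as stated.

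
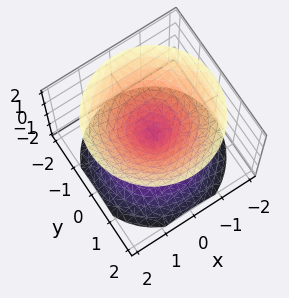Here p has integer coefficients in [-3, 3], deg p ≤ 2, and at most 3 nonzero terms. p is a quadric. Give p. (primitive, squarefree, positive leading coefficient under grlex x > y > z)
x^2 + y^2 - z^2

(a) I count 2 distinct pieces. Treating them together as one polynomial.
(b) deg p = 2. A double cone through the origin; a quadric.
(c) Symmetries: mirror symmetry z ↦ −z ⇒ only even powers of z; the surface is invariant under rotation about z: p = q(x² + y², z).
(d) From the visible intercepts: a circular section at z = -1 has radius exactly 1; it meets the y-axis at y = 0 (among the integer gridlines).
(e) Solving for integer coefficients yields p as stated.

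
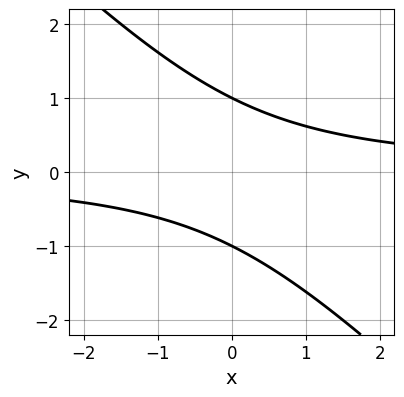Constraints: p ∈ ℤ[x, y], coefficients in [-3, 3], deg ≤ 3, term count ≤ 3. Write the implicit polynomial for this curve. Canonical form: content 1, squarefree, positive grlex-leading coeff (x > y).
x*y + y^2 - 1

deg p = 2. The shape is more complex than any degree-1 curve.
Observable constraints: among the integer gridlines, it crosses the y-axis at y ∈ {-1, 1}; no x-intercept at any integer in the box.
Together with the visible shape, these determine p as stated.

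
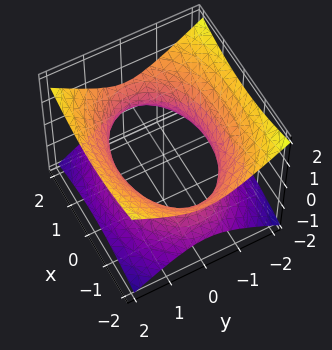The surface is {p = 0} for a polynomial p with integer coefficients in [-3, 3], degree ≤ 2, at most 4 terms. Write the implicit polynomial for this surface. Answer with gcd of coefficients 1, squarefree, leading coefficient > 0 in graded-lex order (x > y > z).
x^2 + 2*y^2 - 3*z^2 - 3

1. Degree: one connected sheet with a waist; a quadric, so deg p = 2.
2. Symmetries: mirror symmetry y ↦ −y ⇒ only even powers of y; mirror symmetry x ↦ −x ⇒ only even powers of x; it's symmetric under z → −z, forcing even powers of z.
3. From the axis intercepts and sections: it misses every integer gridline on the z-axis.
4. Assembling these constraints gives the stated polynomial.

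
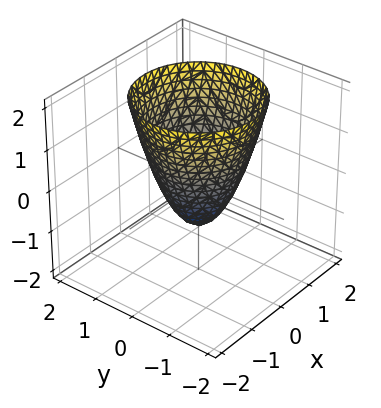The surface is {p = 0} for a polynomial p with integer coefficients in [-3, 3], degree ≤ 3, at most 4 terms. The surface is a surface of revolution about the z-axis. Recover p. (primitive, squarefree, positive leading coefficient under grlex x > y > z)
3*x^2 + 3*y^2 - 2*z - 2

(a) Degree: no degree-1 surface has this shape, so deg p = 2.
(b) By symmetry, every cross-section ⟂ z is a circle, so x, y appear only via x² + y².
(c) Checking where it meets the axes: a circular section at z = 2 has radius between 1 and 2; it meets the z-axis at z = -1 (among the integer gridlines).
(d) Assembling these constraints gives the stated polynomial.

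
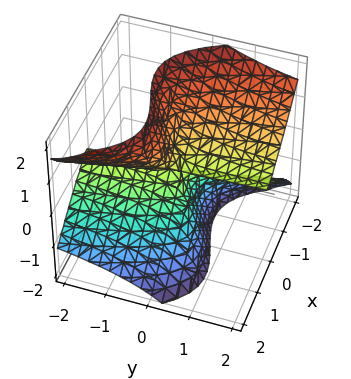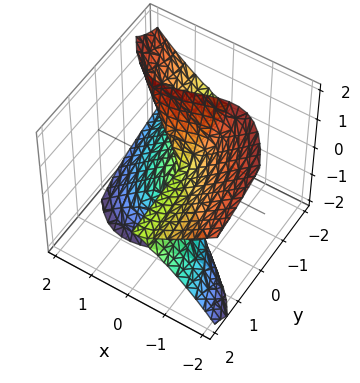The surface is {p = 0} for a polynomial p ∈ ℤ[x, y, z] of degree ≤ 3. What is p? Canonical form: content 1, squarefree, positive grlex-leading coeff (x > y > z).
2*x^3 - x*z^2 + 3*y*z^2 + z^3

The degree is 3 — the shape is more complex than any degree-2 surface.
From the axis intercepts and sections: it crosses the x-axis at the gridline x = 0; it crosses the z-axis at the gridline z = 0; every point of the y-axis in the box is on the surface.
Putting this together gives p.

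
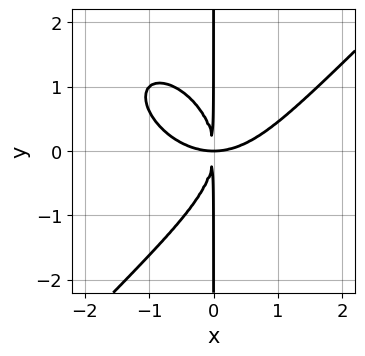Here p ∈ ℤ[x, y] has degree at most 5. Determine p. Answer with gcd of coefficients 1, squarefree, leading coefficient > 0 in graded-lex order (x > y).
(a) Degree: the shape is more complex than any degree-3 curve, so deg p = 4.
(b) From the visible intercepts: every point of the y-axis in the box is on the curve.
(c) Matching integer coefficients to the picture gives p.

x^4 - x*y^3 - 2*x^2*y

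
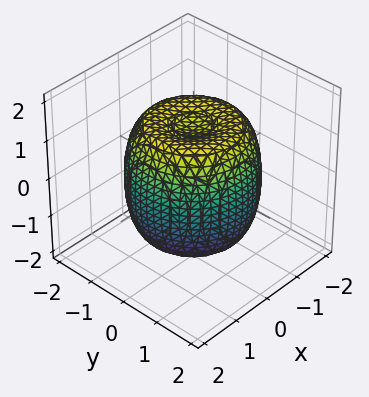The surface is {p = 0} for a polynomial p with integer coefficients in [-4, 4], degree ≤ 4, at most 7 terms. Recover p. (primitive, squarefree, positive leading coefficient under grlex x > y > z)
2*x^4 + 4*x^2*y^2 + 2*y^4 - 3*x^2 - 3*y^2 + 2*z^2 - 3

(a) The degree is 4 — no degree-3 surface has this shape.
(b) Symmetries: the surface is invariant under rotation about z: p = q(x² + y², z).
(c) Observable constraints: a circular section at z = -1 has radius between 1 and 2.
(d) Solving for integer coefficients yields p as stated.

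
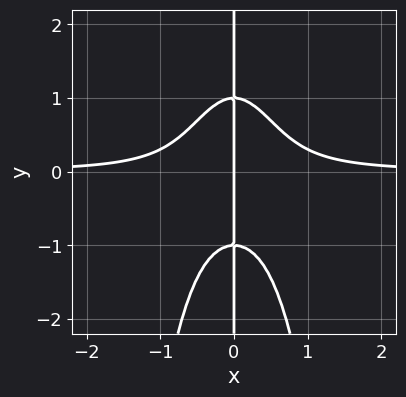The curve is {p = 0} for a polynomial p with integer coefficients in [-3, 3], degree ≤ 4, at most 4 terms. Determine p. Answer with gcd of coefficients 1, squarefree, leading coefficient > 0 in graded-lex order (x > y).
3*x^3*y + x*y^2 - x

Degree: the shape is more complex than any degree-3 curve, so deg p = 4.
From the visible intercepts: every point of the y-axis in the box is on the curve; one x-axis crossing is at x = 0.
Solving for integer coefficients yields p as stated.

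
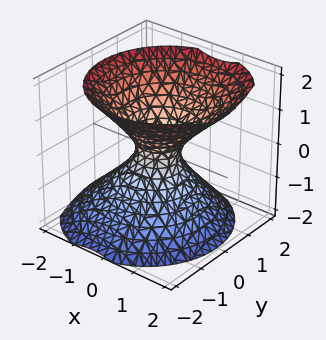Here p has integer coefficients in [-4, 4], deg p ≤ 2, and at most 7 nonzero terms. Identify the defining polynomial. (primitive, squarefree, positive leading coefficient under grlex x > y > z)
3*x^2 - x*z + 3*y^2 - 3*z^2 - 1

The degree is 2 — a generic line meets the surface in up to 2 points.
Checking where it meets the axes: no z-intercept at any integer in the box.
These observations pin down the coefficients.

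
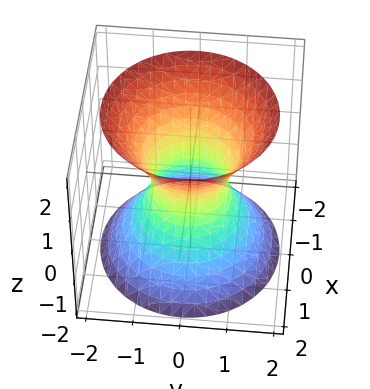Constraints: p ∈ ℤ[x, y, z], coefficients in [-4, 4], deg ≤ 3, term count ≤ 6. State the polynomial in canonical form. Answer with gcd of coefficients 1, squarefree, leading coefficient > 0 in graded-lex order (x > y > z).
1. The degree is 2 — the shape is more complex than any degree-1 surface.
2. By symmetry, every cross-section ⟂ z is a circle, so x, y appear only via x² + y².
3. Reading off the gridlines: the surface avoids every integer z-axis point in the box; a circular section at z = 0 has radius between 0 and 1.
4. Matching integer coefficients to the picture gives p.

3*x^2 + 3*y^2 - 2*z^2 - 2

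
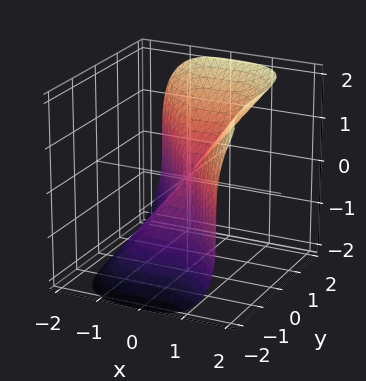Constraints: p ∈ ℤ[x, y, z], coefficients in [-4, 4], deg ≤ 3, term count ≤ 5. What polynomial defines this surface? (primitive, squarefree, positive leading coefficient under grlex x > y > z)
2*x^3 + y^3 - z^3

1. deg p = 3. A generic line meets the surface in up to 3 points.
2. Reading off the gridlines: one x-axis crossing is at x = 0; one z-axis crossing is at z = 0; one y-axis crossing is at y = 0.
3. The integer polynomial consistent with all of this is the stated p.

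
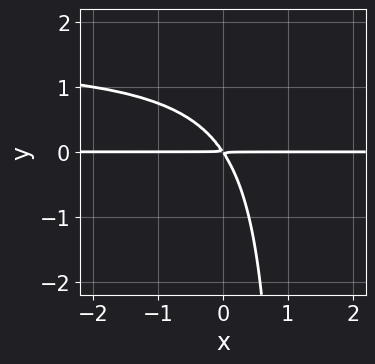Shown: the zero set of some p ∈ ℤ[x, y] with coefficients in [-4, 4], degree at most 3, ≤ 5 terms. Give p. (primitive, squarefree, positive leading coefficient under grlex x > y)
2*x*y^2 - 3*x*y - 2*y^2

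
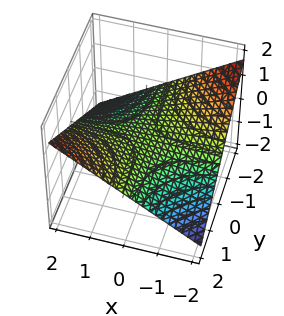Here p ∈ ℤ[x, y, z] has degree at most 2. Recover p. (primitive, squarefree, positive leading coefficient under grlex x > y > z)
First, degree: a hyperbolic paraboloid; a quadric, so deg p = 2.
Then, checking where it meets the axes: every point of the y-axis in the box is on the surface; the visible x-axis segment lies entirely on the surface.
Finally, the integer polynomial consistent with all of this is the stated p.

x*y - 3*z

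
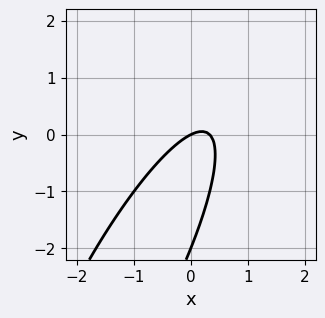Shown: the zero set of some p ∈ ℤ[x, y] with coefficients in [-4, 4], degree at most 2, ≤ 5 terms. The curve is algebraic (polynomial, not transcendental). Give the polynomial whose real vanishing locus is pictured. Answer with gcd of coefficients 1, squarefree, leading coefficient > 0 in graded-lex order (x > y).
3*x^2 - 3*x*y + y^2 - x + 2*y

deg p = 2. A generic line meets the curve in up to 2 points.
Against the integer gridlines: the y-axis gridline crossings are at y ∈ {-2, 0}; it meets the x-axis at x = 0 (among the integer gridlines).
Solving for integer coefficients yields p as stated.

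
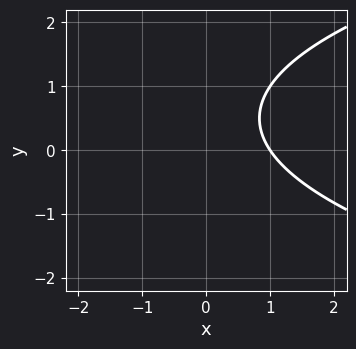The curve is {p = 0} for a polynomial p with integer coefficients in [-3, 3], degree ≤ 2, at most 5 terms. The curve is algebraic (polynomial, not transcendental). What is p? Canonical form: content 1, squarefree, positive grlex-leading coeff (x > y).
2*y^2 - 3*x - 2*y + 3

The degree is 2 — the shape is more complex than any degree-1 curve.
From the visible intercepts: it meets the x-axis at x = 1 (among the integer gridlines); the curve avoids every integer y-axis point in the box.
Fitting integer coefficients to these (and the overall shape) gives p.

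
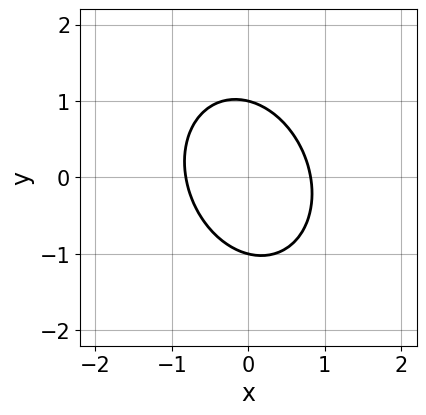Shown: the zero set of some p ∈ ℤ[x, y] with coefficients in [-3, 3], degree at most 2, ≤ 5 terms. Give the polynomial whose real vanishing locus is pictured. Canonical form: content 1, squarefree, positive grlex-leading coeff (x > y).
3*x^2 + x*y + 2*y^2 - 2

(a) deg p = 2.
(b) Observable constraints: among the integer gridlines, it crosses the y-axis at y ∈ {-1, 1}.
(c) Together with the visible shape, these determine p as stated.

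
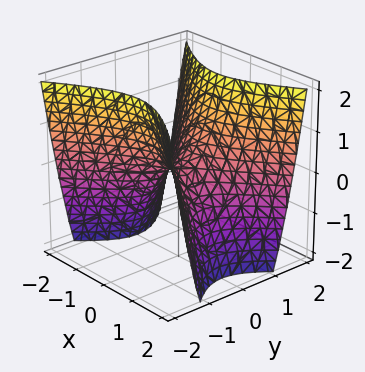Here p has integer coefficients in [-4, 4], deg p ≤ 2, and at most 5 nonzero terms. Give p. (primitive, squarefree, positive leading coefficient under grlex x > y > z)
2*x^2 - 3*y^2 + 2*z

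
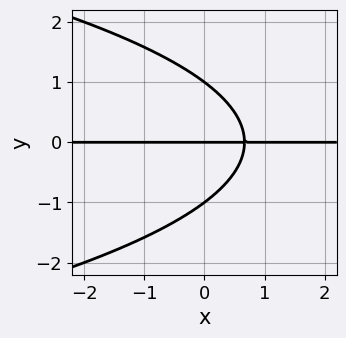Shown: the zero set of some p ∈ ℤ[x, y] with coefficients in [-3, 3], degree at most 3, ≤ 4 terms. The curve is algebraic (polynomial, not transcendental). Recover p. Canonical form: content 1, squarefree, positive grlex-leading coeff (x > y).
2*y^3 + 3*x*y - 2*y

Degree: the shape is more complex than any degree-2 curve, so deg p = 3.
From the axis intercepts and sections: the visible x-axis segment lies entirely on the curve; the y-axis gridline crossings are at y ∈ {-1, 0, 1}.
Assembling these constraints gives the stated polynomial.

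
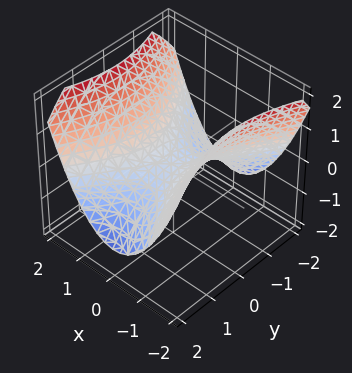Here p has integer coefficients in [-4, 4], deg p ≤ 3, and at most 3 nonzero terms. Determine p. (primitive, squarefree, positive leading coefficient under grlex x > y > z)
1. The degree is 2 — a hyperbolic paraboloid; a quadric.
2. Symmetries: mirror symmetry y ↦ −y ⇒ only even powers of y; the x ↦ −x reflection is a symmetry, so x appears only in even powers.
3. Against the integer gridlines: it meets the x-axis at x = 0 (among the integer gridlines); one z-axis crossing is at z = 0; it meets the y-axis at y = 0 (among the integer gridlines).
4. Together with the visible shape, these determine p as stated.

2*x^2 - y^2 - 3*z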